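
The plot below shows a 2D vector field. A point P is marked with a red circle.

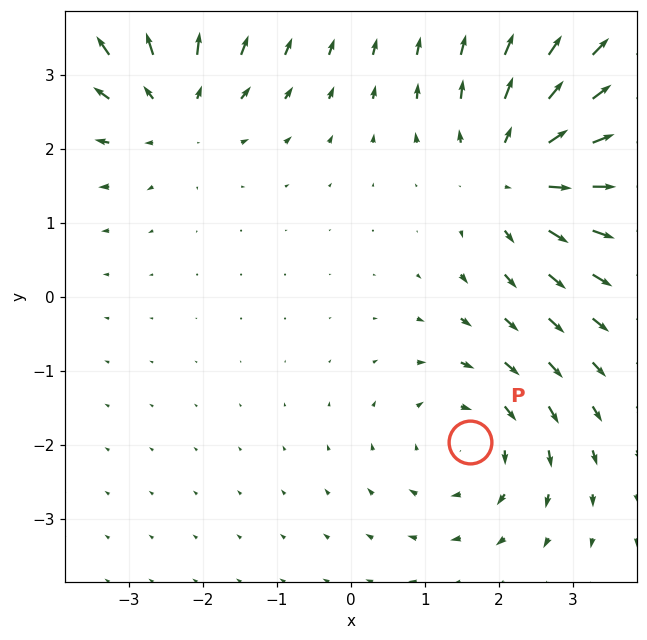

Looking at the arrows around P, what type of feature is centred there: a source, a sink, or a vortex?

At P (1.6, -2.0) the arrows circulate clockwise. Divergence ≈0, curl about -3 — near-zero divergence with nonzero curl is a vortex.

vortex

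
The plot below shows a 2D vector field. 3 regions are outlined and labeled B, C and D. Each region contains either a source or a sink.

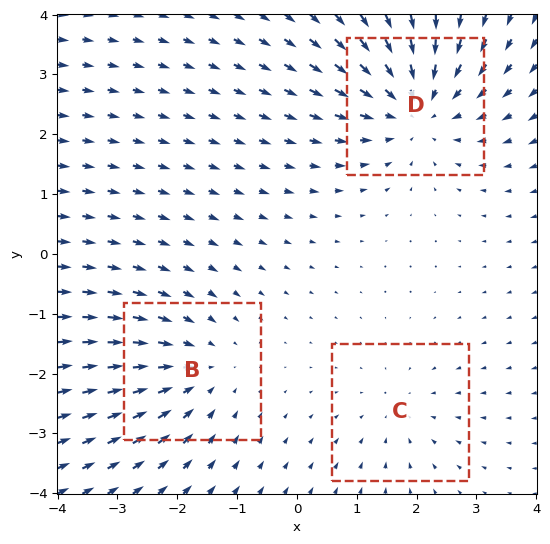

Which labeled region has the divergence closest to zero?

Divergence at each region's feature centre — B: about -3, C: about -2, D: about -4. Region C is closest to zero.

C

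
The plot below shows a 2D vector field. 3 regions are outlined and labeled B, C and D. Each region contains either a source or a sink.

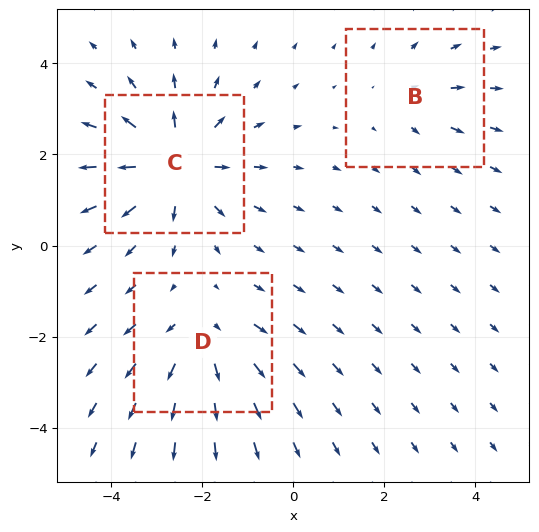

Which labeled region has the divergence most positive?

Divergence at each region's feature centre — B: about +2, C: about +5, D: about +3. Region C is most positive.

C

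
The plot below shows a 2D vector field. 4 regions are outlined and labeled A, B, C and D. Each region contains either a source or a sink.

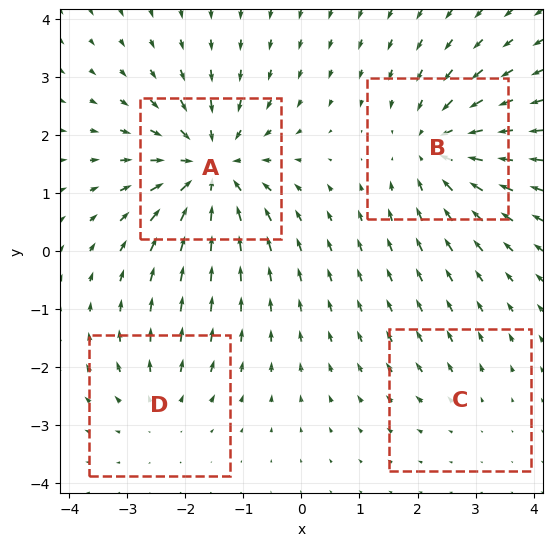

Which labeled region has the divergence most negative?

A

Divergence at each region's feature centre — A: about -7, B: about -5, C: about +2, D: about +3. Region A is most negative.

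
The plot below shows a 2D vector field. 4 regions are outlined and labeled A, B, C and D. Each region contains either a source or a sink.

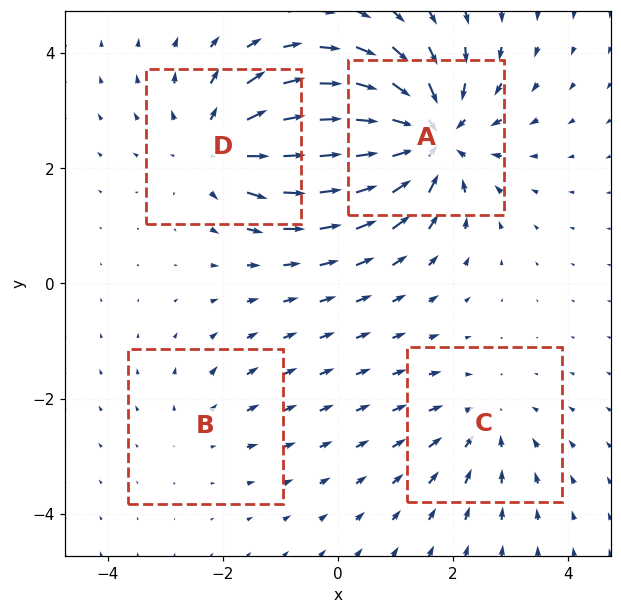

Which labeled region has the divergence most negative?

Divergence at each region's feature centre — A: about -7, B: about +2, C: about -3, D: about +5. Region A is most negative.

A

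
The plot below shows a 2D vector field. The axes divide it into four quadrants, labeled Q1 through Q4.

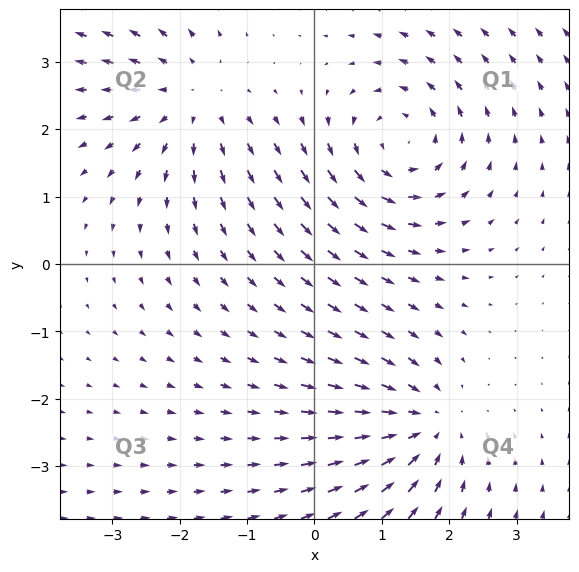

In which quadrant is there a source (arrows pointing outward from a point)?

The source sits at approximately (-1.8, 2.4), which lies in quadrant Q2. The divergence there is about +2, positive as expected for a source.

Q2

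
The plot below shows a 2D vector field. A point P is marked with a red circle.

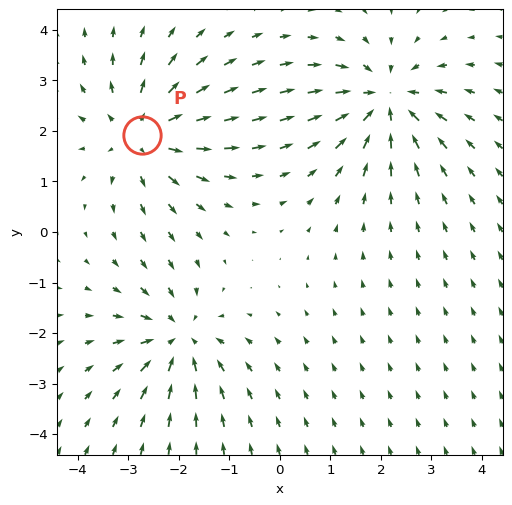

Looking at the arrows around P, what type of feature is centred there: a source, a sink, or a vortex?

source

At P (-2.7, 1.9) the arrows spread outward. Divergence about +4, curl ≈0 — positive divergence with near-zero curl is a source.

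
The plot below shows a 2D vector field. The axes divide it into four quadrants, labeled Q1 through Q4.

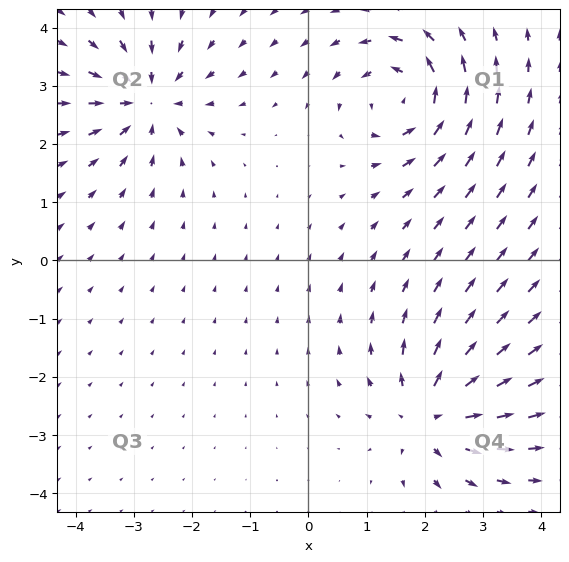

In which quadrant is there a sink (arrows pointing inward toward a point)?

The sink sits at approximately (-2.8, 2.7), which lies in quadrant Q2. The divergence there is about -5, negative as expected for a sink.

Q2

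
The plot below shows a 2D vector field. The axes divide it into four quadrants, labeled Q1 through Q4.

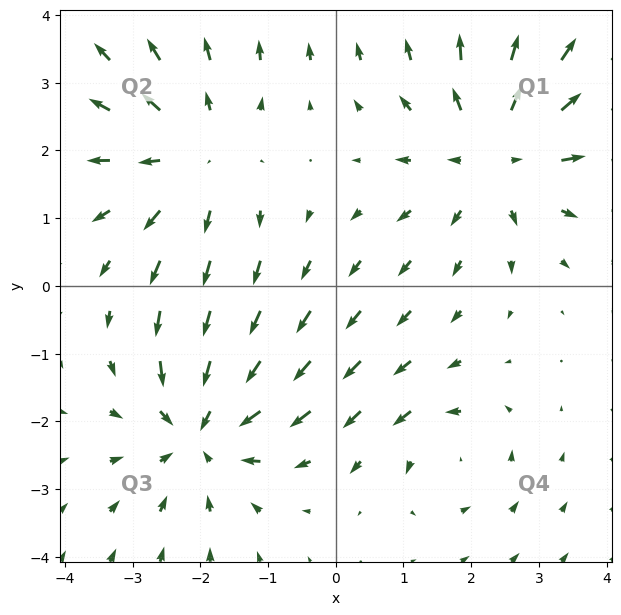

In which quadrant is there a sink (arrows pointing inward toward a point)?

The sink sits at approximately (-2.0, -2.1), which lies in quadrant Q3. The divergence there is about -5, negative as expected for a sink.

Q3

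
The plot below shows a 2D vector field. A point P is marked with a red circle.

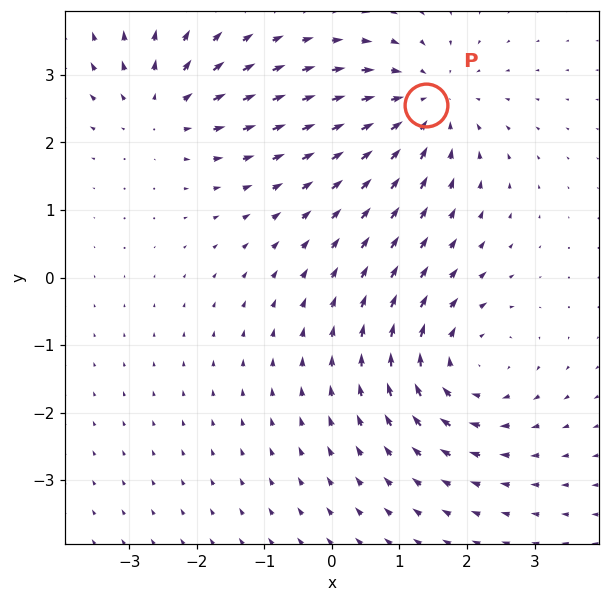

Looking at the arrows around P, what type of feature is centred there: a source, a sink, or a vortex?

sink

At P (1.4, 2.6) the arrows converge inward. Divergence about -4, curl ≈0 — negative divergence with near-zero curl is a sink.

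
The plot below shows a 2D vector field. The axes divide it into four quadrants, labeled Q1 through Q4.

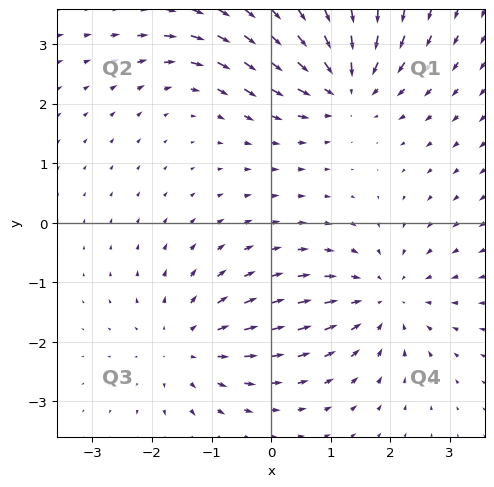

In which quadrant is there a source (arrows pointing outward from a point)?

The source sits at approximately (-1.4, -2.1), which lies in quadrant Q3. The divergence there is about +3, positive as expected for a source.

Q3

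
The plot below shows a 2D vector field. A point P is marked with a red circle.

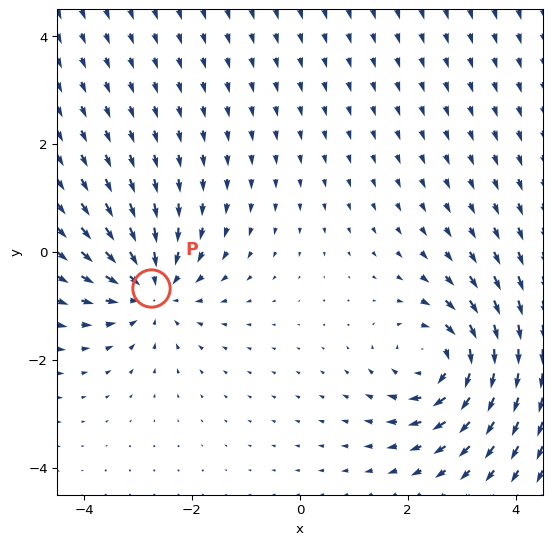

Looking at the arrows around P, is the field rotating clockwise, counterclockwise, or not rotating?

Near P at (-2.8, -0.7) the arrows show no circulation. The curl there is ≈0.

not rotating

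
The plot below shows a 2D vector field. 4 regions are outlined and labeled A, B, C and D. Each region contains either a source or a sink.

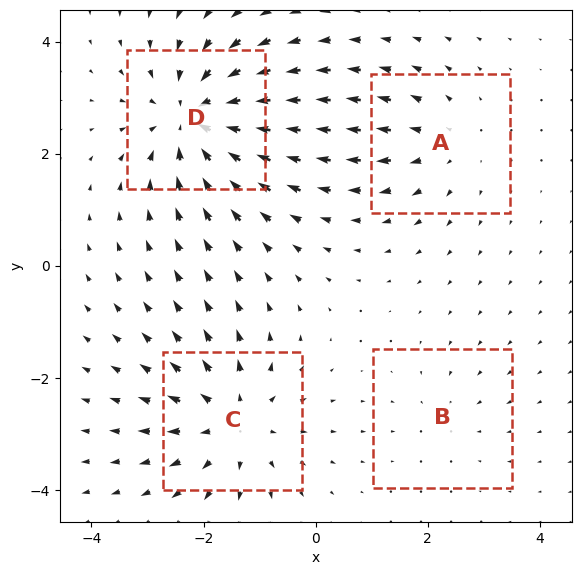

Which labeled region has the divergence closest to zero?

B

Divergence at each region's feature centre — A: about +3, B: about -2, C: about +5, D: about -6. Region B is closest to zero.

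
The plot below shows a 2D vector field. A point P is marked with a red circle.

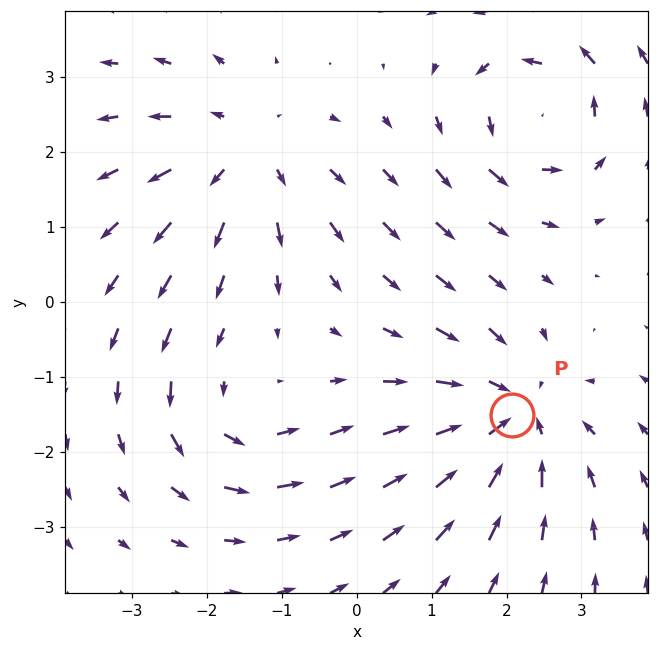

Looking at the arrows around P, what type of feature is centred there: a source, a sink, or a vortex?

At P (2.1, -1.5) the arrows converge inward. Divergence about -5, curl ≈0 — negative divergence with near-zero curl is a sink.

sink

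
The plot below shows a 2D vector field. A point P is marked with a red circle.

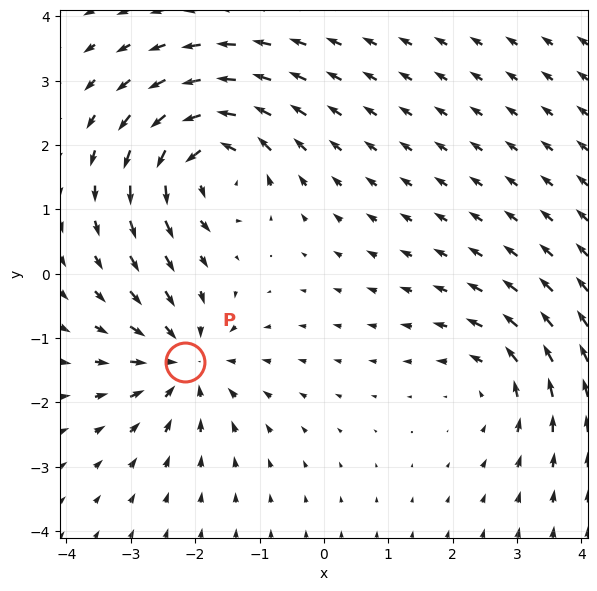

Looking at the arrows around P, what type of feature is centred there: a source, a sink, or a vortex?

sink

At P (-2.2, -1.4) the arrows converge inward. Divergence about -5, curl ≈0 — negative divergence with near-zero curl is a sink.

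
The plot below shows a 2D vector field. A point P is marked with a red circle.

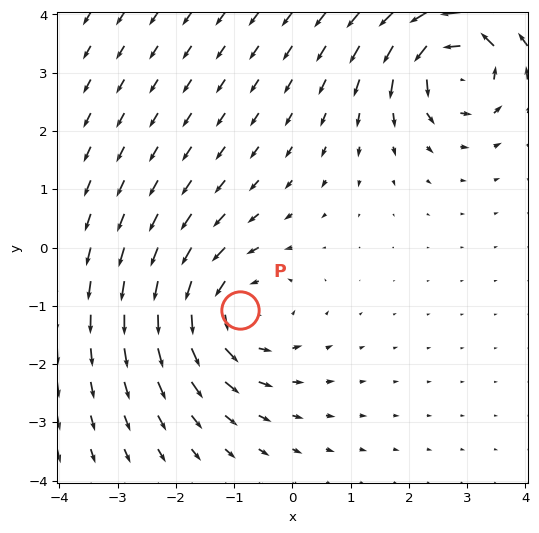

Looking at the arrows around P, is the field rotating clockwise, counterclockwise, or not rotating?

Near P at (-0.9, -1.1) the arrows circulate counterclockwise. The curl (z-component) there is about +4; positive curl means counterclockwise rotation.

counterclockwise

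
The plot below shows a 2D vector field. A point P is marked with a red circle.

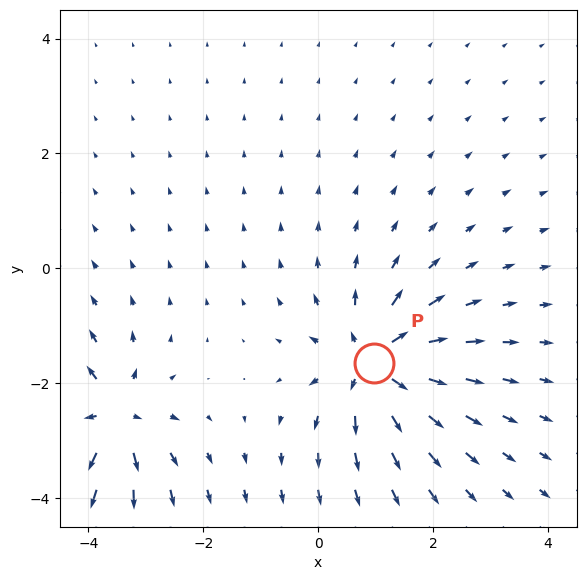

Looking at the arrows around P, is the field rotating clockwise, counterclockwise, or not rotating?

Near P at (1.0, -1.7) the arrows show no circulation. The curl there is ≈0.

not rotating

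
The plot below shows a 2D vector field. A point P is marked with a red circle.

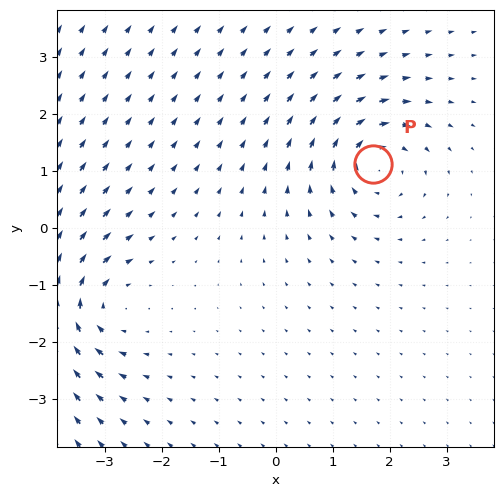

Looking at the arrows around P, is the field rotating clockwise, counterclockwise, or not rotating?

Near P at (1.7, 1.1) the arrows circulate clockwise. The curl (z-component) there is about -5; negative curl means clockwise rotation.

clockwise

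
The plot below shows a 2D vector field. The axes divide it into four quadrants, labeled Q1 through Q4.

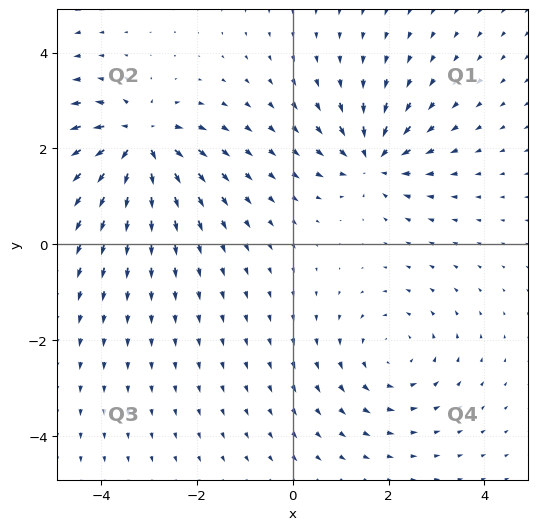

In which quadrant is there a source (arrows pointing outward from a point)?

The source sits at approximately (-3.2, 2.1), which lies in quadrant Q2. The divergence there is about +6, positive as expected for a source.

Q2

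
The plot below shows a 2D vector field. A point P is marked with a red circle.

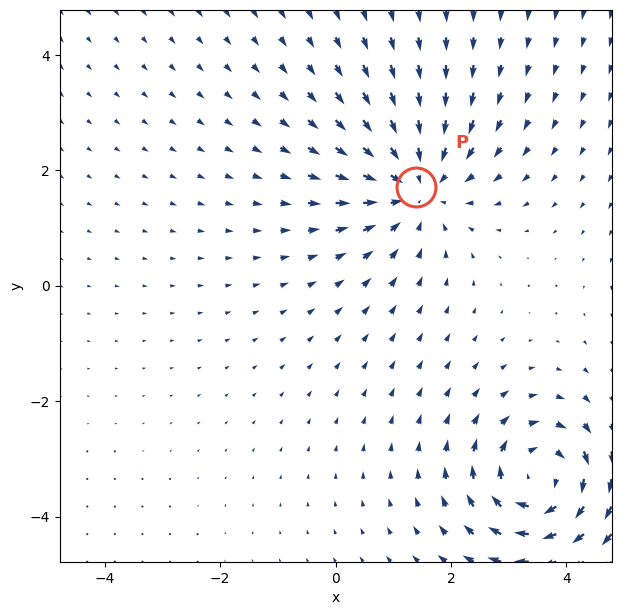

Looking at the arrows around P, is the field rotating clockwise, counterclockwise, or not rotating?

Near P at (1.4, 1.7) the arrows show no circulation. The curl there is ≈0.

not rotating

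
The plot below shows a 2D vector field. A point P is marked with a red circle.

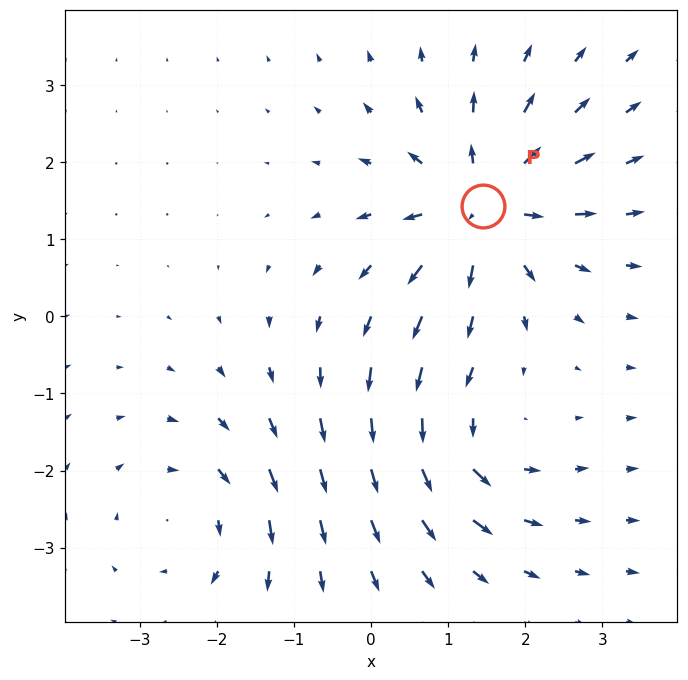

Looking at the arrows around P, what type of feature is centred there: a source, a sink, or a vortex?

At P (1.4, 1.4) the arrows spread outward. Divergence about +6, curl ≈0 — positive divergence with near-zero curl is a source.

source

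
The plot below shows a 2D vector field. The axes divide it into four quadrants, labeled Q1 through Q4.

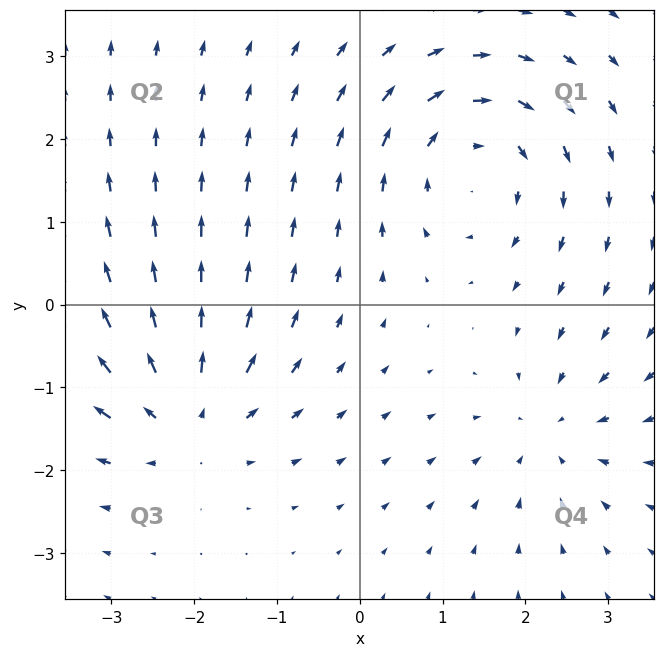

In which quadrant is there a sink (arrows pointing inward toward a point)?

The sink sits at approximately (2.3, -1.5), which lies in quadrant Q4. The divergence there is about -3, negative as expected for a sink.

Q4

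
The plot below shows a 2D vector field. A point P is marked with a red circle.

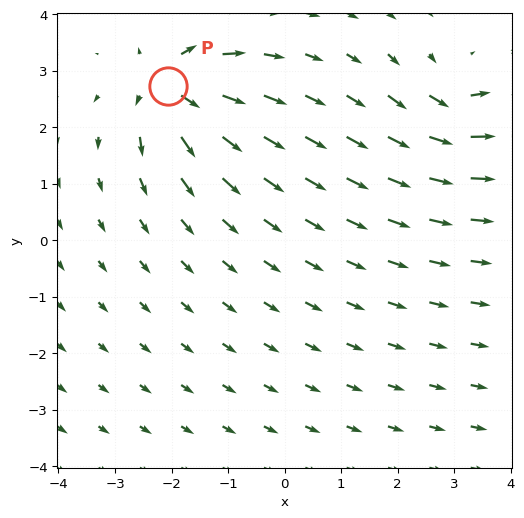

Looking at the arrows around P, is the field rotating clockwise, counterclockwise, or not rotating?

Near P at (-2.1, 2.7) the arrows show no circulation. The curl there is ≈0.

not rotating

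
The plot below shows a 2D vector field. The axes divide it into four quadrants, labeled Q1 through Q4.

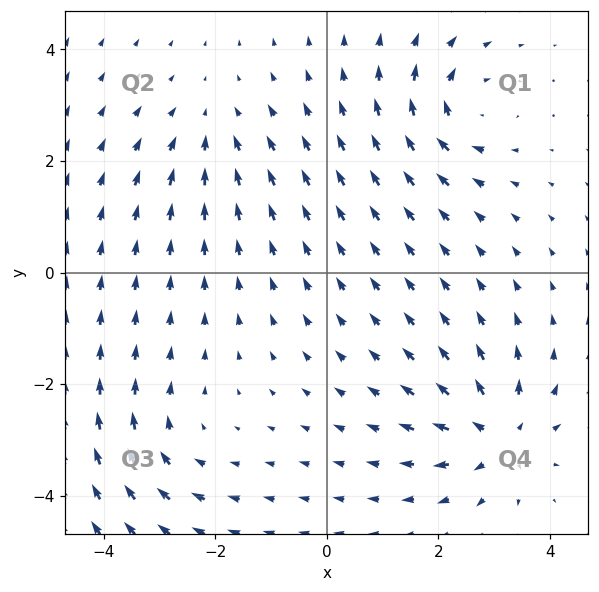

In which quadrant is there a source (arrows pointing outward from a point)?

The source sits at approximately (3.1, -2.9), which lies in quadrant Q4. The divergence there is about +6, positive as expected for a source.

Q4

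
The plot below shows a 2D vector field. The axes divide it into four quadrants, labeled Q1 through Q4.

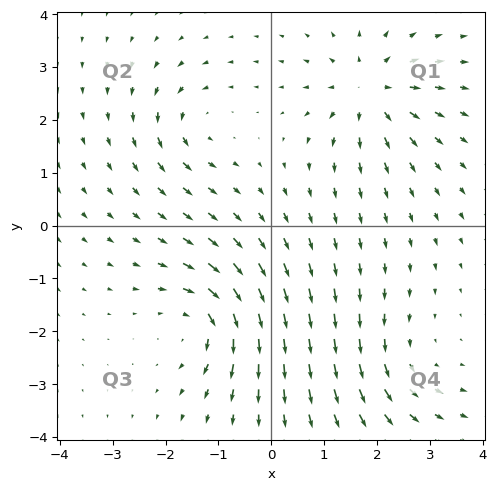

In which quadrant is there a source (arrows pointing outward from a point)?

Q1

The source sits at approximately (1.9, 2.5), which lies in quadrant Q1. The divergence there is about +6, positive as expected for a source.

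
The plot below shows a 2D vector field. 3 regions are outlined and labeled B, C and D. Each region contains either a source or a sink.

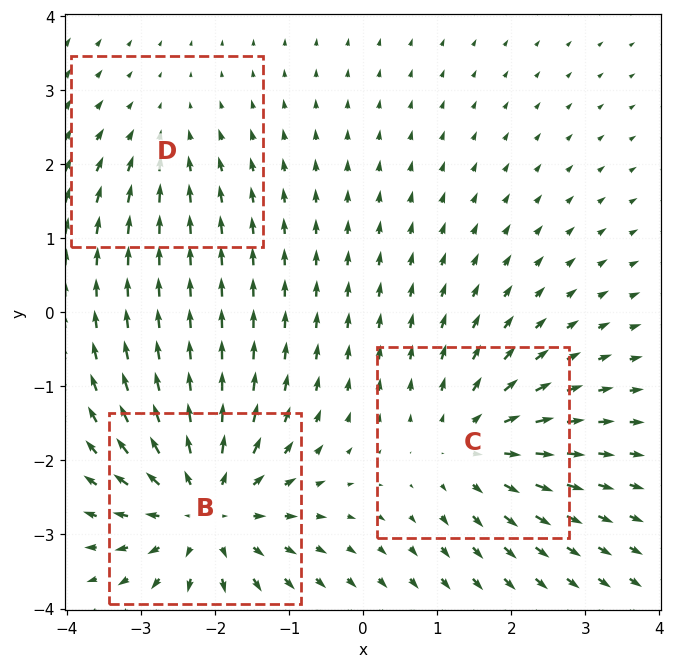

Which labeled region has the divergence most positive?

Divergence at each region's feature centre — B: about +5, C: about +3, D: about -2. Region B is most positive.

B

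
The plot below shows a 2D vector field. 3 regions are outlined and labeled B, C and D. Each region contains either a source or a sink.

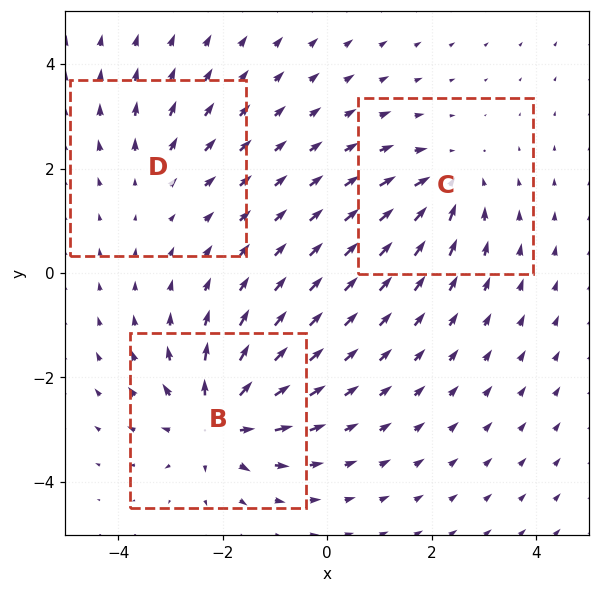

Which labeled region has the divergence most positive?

Divergence at each region's feature centre — B: about +5, C: about -3, D: about +2. Region B is most positive.

B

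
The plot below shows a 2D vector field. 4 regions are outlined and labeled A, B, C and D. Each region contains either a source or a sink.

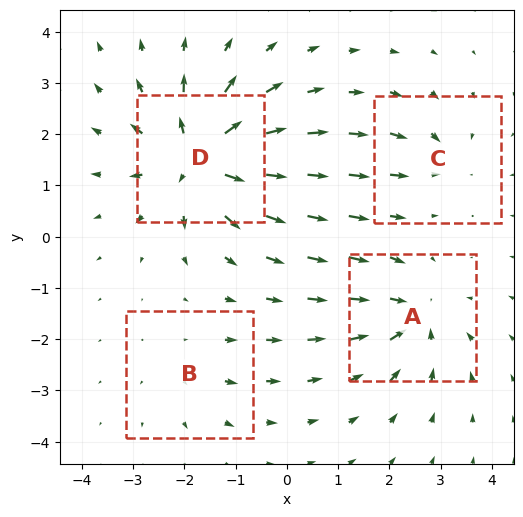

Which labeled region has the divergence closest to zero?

Divergence at each region's feature centre — A: about -5, B: about +2, C: about -3, D: about +8. Region B is closest to zero.

B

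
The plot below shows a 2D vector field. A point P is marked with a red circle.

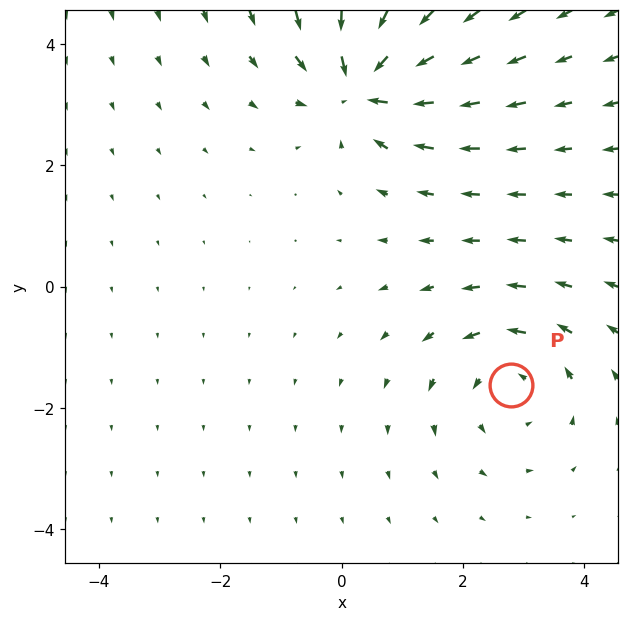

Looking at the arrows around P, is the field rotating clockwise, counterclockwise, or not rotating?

Near P at (2.8, -1.6) the arrows circulate counterclockwise. The curl (z-component) there is about +3; positive curl means counterclockwise rotation.

counterclockwise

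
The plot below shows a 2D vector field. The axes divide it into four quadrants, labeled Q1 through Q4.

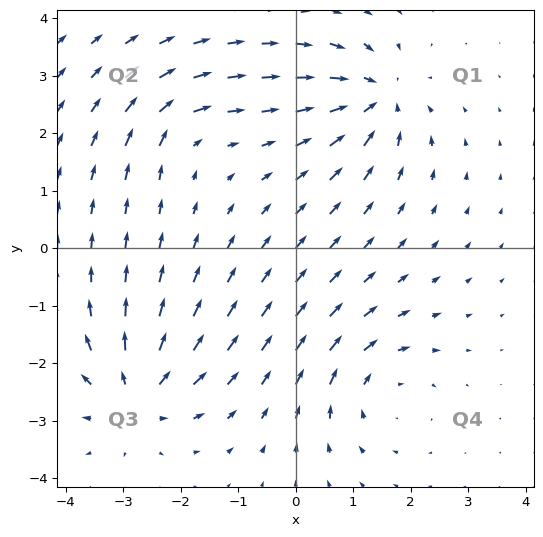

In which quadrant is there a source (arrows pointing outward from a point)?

Q3

The source sits at approximately (-2.8, -2.6), which lies in quadrant Q3. The divergence there is about +6, positive as expected for a source.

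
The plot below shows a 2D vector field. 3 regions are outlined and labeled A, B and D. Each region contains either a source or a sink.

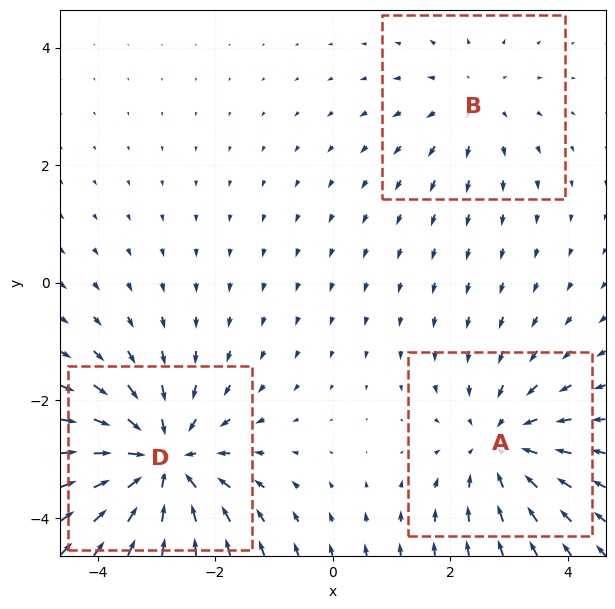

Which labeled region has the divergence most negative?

Divergence at each region's feature centre — A: about -3, B: about +2, D: about -4. Region D is most negative.

D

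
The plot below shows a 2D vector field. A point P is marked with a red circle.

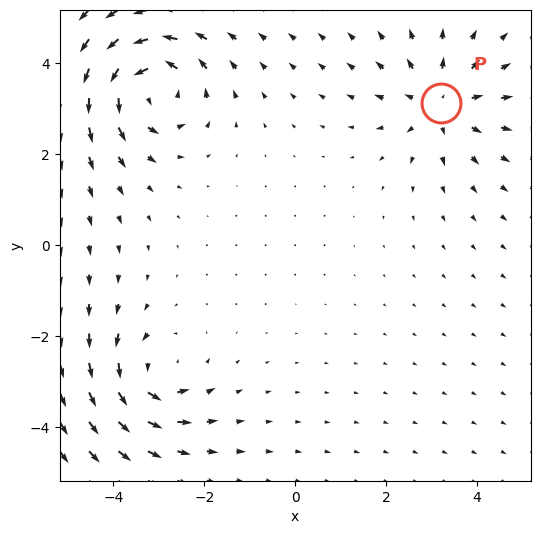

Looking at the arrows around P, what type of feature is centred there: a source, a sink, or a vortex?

At P (3.2, 3.1) the arrows spread outward. Divergence about +3, curl ≈0 — positive divergence with near-zero curl is a source.

source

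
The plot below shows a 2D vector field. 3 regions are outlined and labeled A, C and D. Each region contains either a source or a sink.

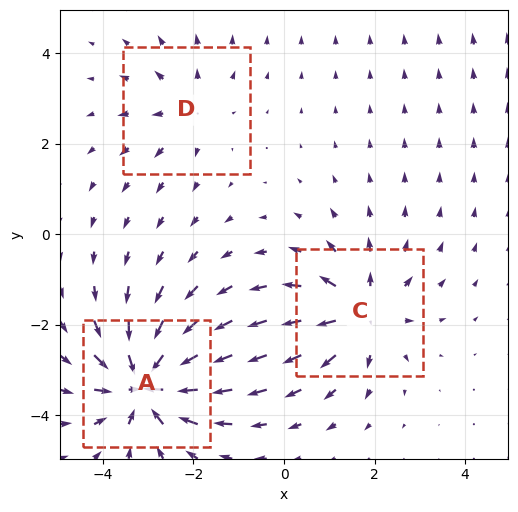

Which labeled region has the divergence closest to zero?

Divergence at each region's feature centre — A: about -6, C: about +4, D: about +2. Region D is closest to zero.

D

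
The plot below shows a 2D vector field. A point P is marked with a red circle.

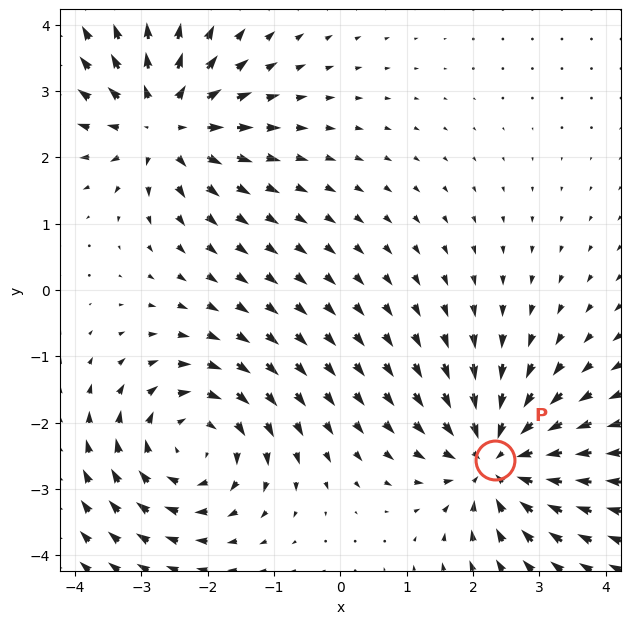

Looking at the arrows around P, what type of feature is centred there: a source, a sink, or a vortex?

sink

At P (2.3, -2.6) the arrows converge inward. Divergence about -5, curl ≈0 — negative divergence with near-zero curl is a sink.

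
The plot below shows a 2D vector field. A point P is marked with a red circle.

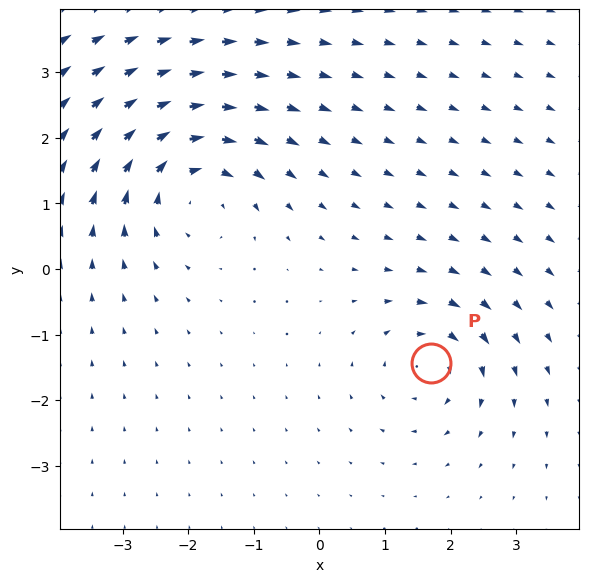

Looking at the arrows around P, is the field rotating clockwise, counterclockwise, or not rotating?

clockwise

Near P at (1.7, -1.4) the arrows circulate clockwise. The curl (z-component) there is about -4; negative curl means clockwise rotation.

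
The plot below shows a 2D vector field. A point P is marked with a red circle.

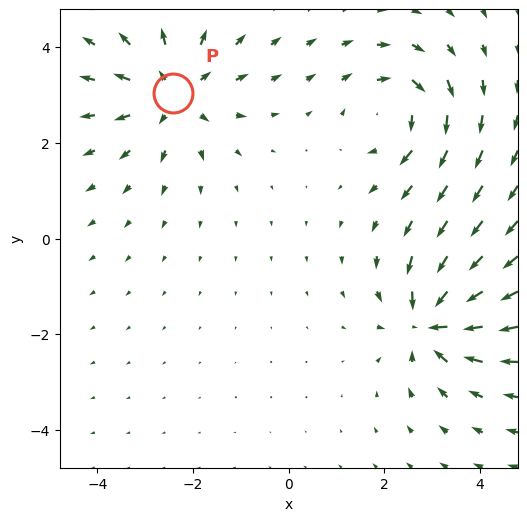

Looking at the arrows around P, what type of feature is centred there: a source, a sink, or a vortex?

source

At P (-2.4, 3.0) the arrows spread outward. Divergence about +5, curl ≈0 — positive divergence with near-zero curl is a source.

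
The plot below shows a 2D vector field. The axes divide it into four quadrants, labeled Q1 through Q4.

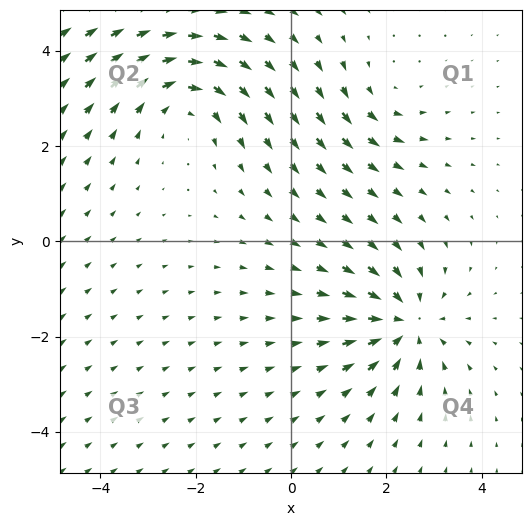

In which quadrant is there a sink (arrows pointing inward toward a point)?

The sink sits at approximately (2.4, -1.7), which lies in quadrant Q4. The divergence there is about -5, negative as expected for a sink.

Q4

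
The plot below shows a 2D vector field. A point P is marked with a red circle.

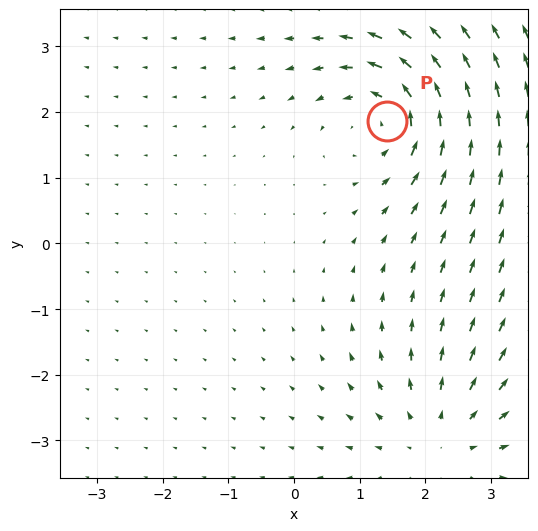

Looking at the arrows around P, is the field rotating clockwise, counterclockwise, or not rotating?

counterclockwise

Near P at (1.4, 1.9) the arrows circulate counterclockwise. The curl (z-component) there is about +4; positive curl means counterclockwise rotation.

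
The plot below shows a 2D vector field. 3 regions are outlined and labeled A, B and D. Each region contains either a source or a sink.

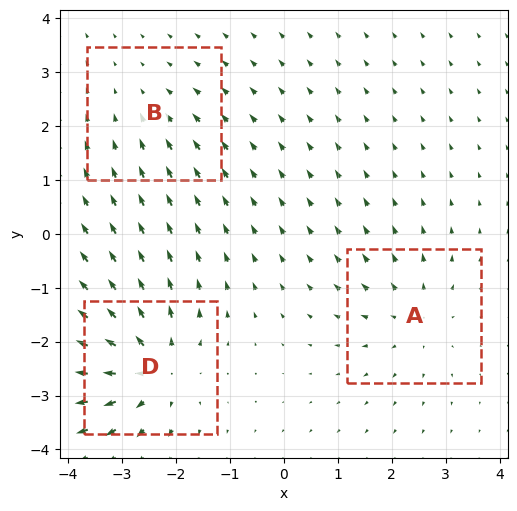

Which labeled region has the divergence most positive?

Divergence at each region's feature centre — A: about +3, B: about -2, D: about +5. Region D is most positive.

D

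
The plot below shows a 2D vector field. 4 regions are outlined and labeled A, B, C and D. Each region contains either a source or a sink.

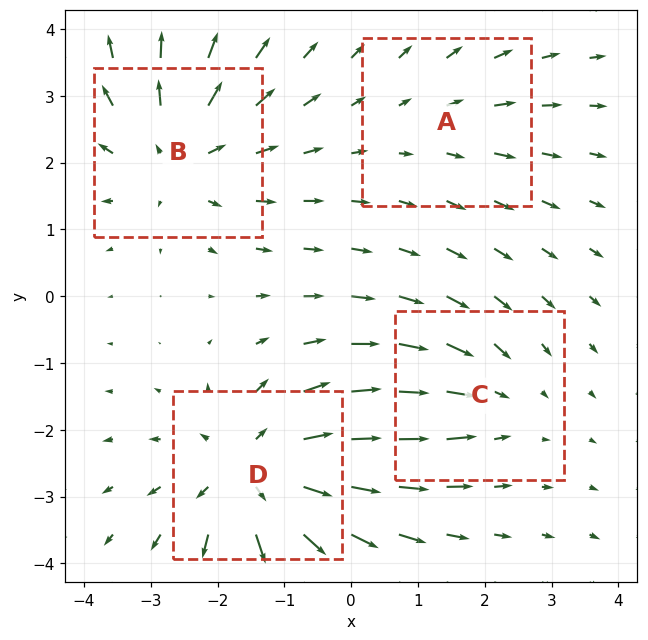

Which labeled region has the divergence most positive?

D

Divergence at each region's feature centre — A: about +2, B: about +5, C: about -3, D: about +6. Region D is most positive.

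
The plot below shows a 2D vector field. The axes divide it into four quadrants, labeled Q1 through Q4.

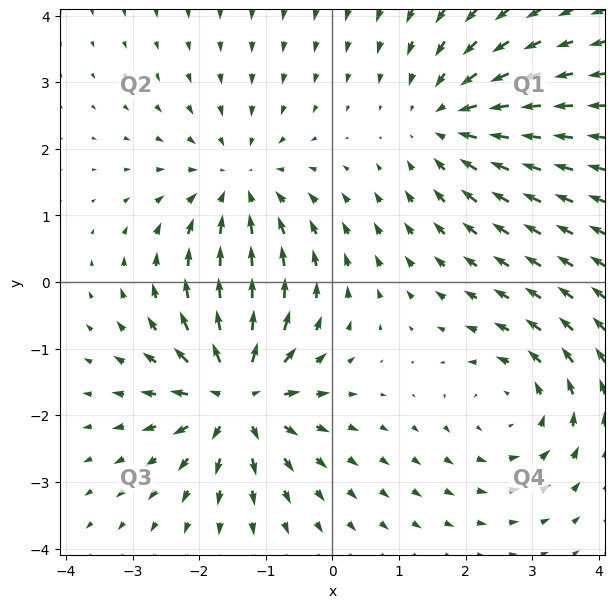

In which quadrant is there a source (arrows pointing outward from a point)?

Q3

The source sits at approximately (-1.4, -1.7), which lies in quadrant Q3. The divergence there is about +7, positive as expected for a source.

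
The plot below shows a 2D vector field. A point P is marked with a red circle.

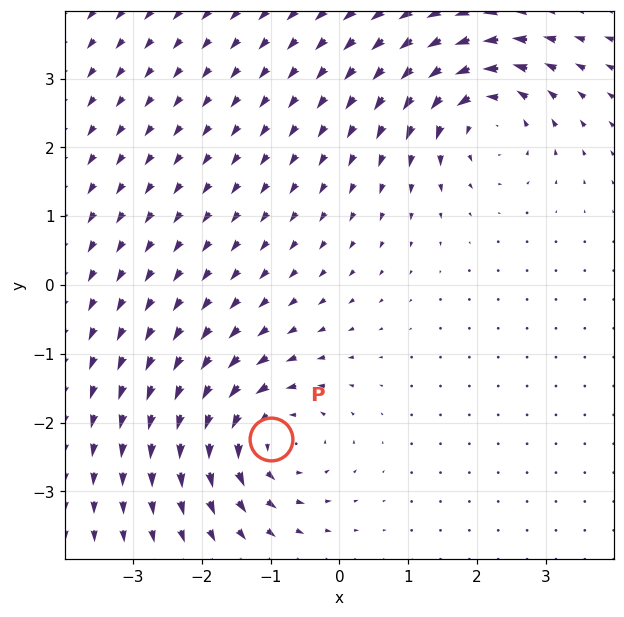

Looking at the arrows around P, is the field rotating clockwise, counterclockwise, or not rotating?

Near P at (-1.0, -2.2) the arrows circulate counterclockwise. The curl (z-component) there is about +3; positive curl means counterclockwise rotation.

counterclockwise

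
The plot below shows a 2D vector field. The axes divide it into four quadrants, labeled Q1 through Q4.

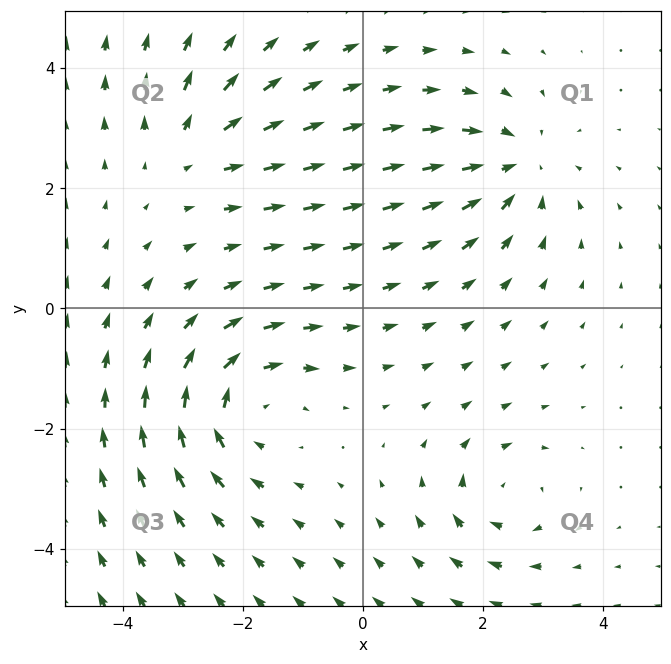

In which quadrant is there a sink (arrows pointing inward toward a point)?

Q1

The sink sits at approximately (2.5, 2.4), which lies in quadrant Q1. The divergence there is about -4, negative as expected for a sink.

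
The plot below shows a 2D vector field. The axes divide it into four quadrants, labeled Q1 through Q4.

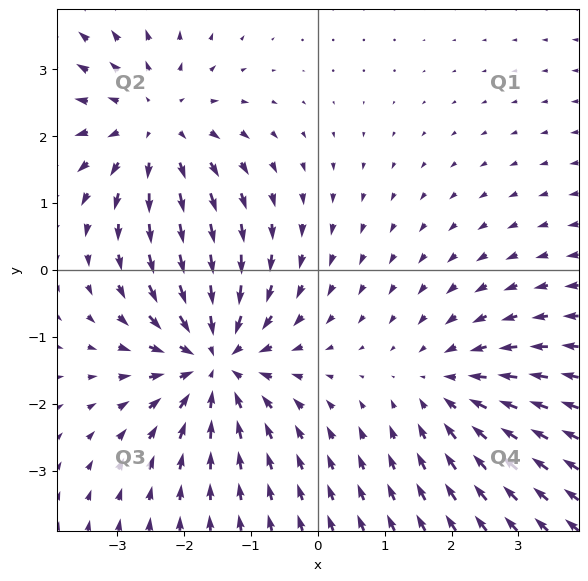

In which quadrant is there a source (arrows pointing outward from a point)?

The source sits at approximately (-2.4, 2.1), which lies in quadrant Q2. The divergence there is about +3, positive as expected for a source.

Q2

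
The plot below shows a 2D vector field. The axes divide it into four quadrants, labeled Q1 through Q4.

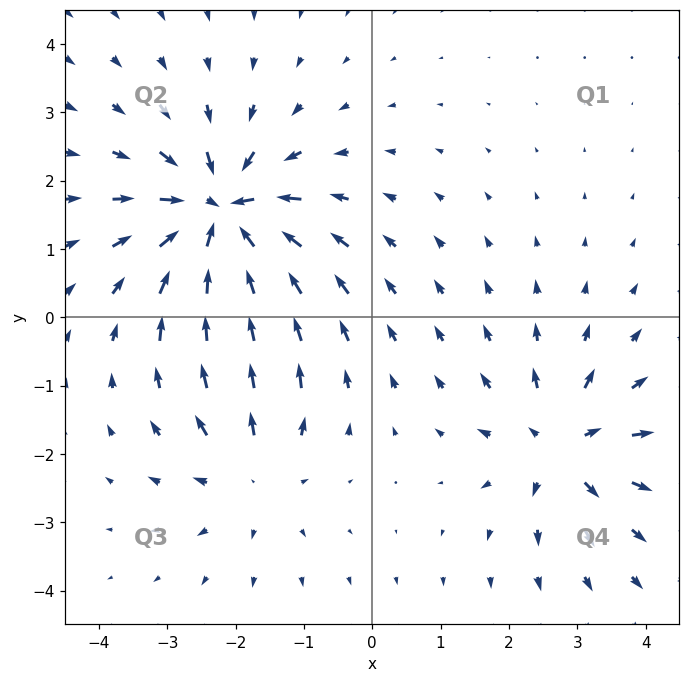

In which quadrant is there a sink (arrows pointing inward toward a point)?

Q2

The sink sits at approximately (-2.2, 1.5), which lies in quadrant Q2. The divergence there is about -6, negative as expected for a sink.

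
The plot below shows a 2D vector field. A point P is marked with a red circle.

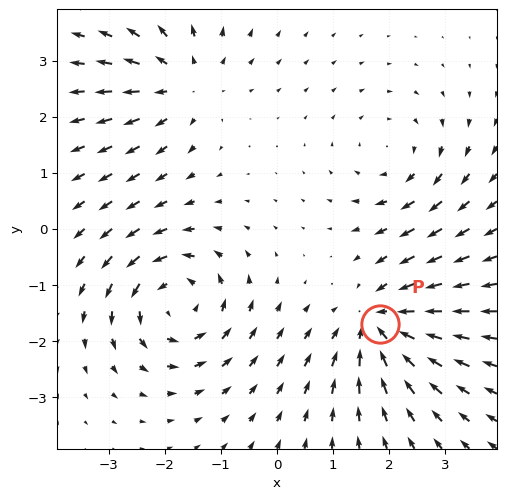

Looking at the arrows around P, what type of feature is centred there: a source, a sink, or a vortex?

At P (1.8, -1.7) the arrows converge inward. Divergence about -5, curl ≈0 — negative divergence with near-zero curl is a sink.

sink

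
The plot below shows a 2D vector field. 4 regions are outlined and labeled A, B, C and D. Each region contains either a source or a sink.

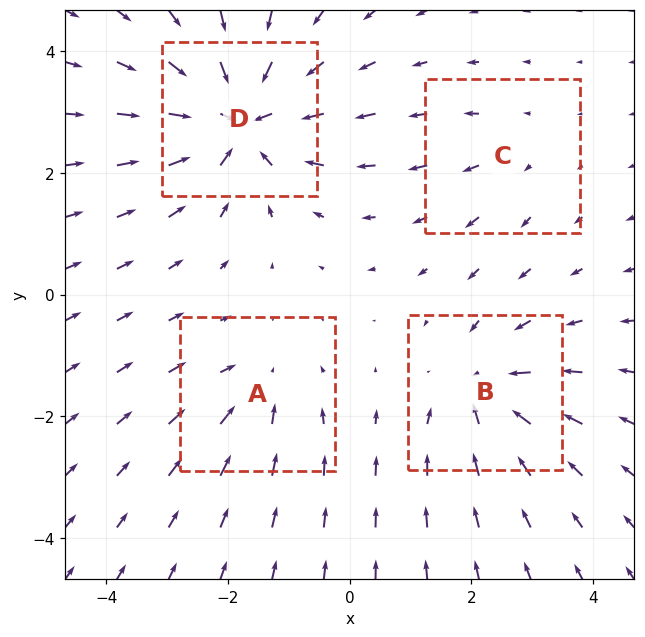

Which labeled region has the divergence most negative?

D

Divergence at each region's feature centre — A: about -3, B: about -5, C: about +2, D: about -7. Region D is most negative.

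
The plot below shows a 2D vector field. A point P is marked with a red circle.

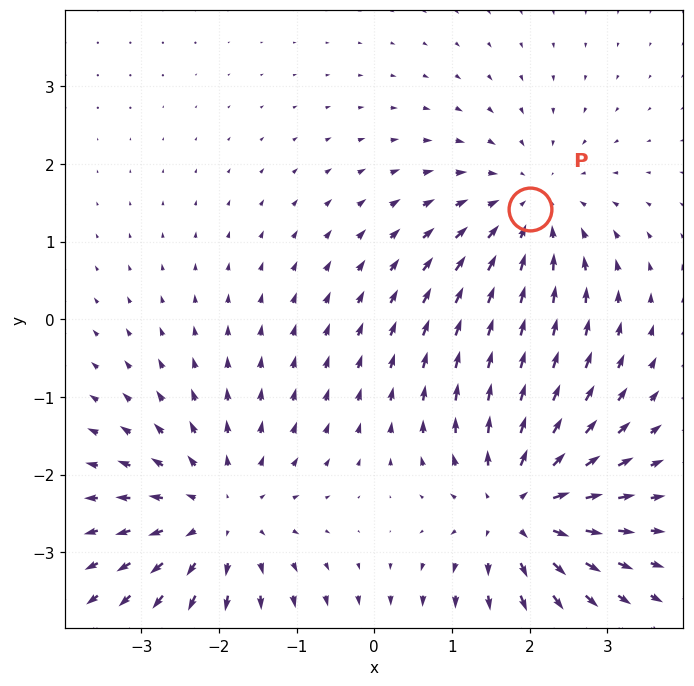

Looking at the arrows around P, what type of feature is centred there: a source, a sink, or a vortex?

sink

At P (2.0, 1.4) the arrows converge inward. Divergence about -3, curl ≈0 — negative divergence with near-zero curl is a sink.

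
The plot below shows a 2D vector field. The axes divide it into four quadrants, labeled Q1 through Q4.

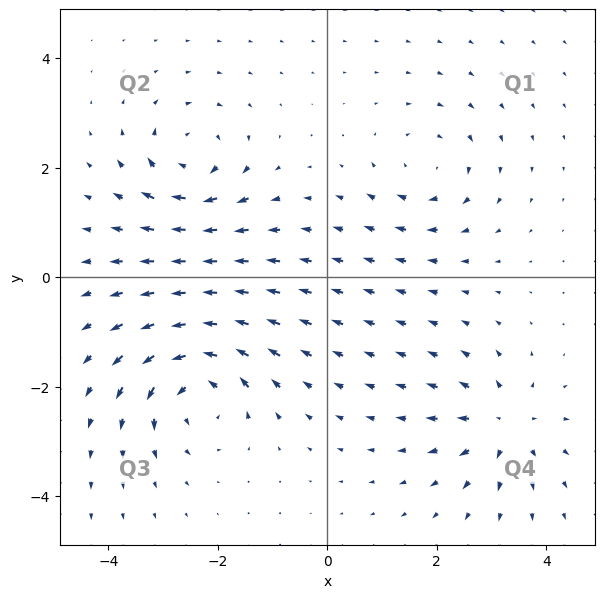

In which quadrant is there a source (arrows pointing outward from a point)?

Q4

The source sits at approximately (3.2, -2.7), which lies in quadrant Q4. The divergence there is about +5, positive as expected for a source.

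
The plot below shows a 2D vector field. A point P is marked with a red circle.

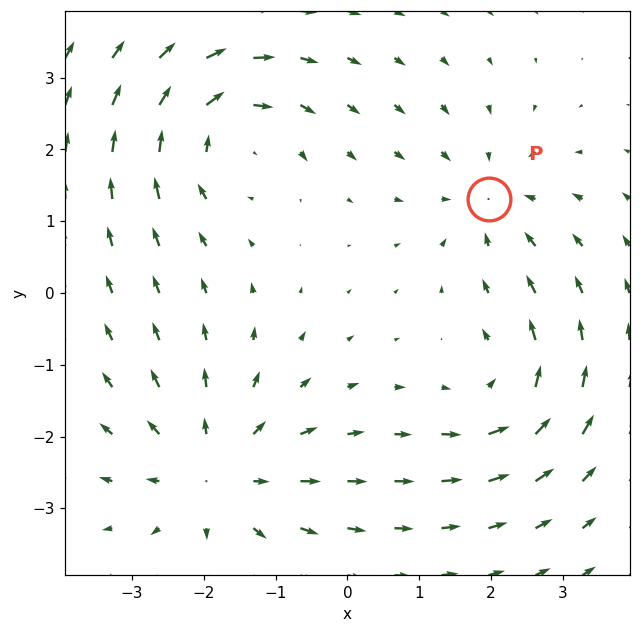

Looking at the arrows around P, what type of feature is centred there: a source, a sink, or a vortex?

At P (2.0, 1.3) the arrows converge inward. Divergence about -3, curl ≈0 — negative divergence with near-zero curl is a sink.

sink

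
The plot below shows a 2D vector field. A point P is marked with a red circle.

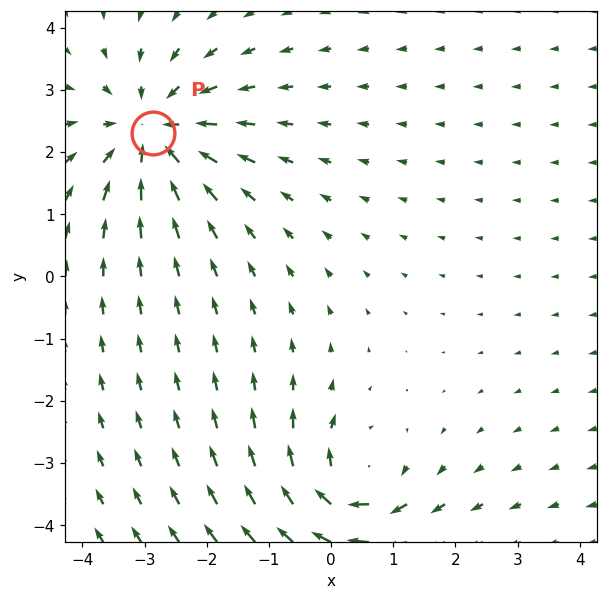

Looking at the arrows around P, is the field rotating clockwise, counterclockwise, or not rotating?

not rotating

Near P at (-2.9, 2.3) the arrows show no circulation. The curl there is ≈0.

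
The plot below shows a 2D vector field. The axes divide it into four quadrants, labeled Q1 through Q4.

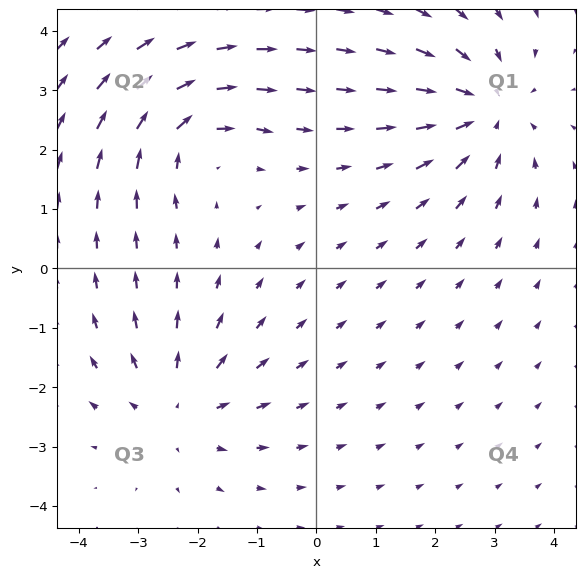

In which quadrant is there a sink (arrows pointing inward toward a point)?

Q1

The sink sits at approximately (2.8, 2.7), which lies in quadrant Q1. The divergence there is about -4, negative as expected for a sink.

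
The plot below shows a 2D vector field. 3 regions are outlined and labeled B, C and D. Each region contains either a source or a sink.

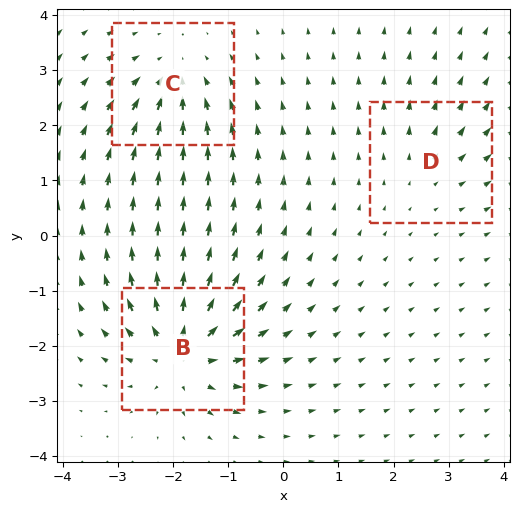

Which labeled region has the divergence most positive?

B

Divergence at each region's feature centre — B: about +6, C: about -4, D: about +2. Region B is most positive.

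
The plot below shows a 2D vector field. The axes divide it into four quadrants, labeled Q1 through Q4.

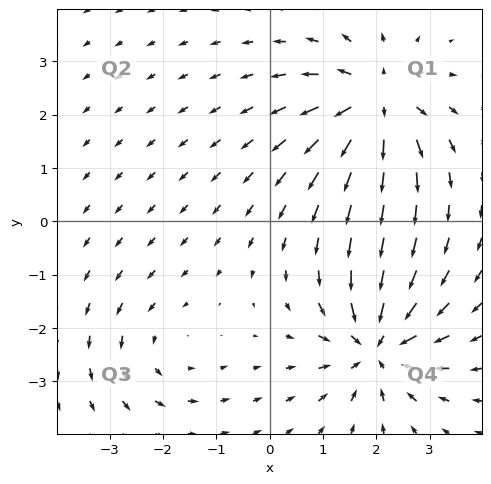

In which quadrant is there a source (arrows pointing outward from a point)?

The source sits at approximately (2.0, 2.2), which lies in quadrant Q1. The divergence there is about +5, positive as expected for a source.

Q1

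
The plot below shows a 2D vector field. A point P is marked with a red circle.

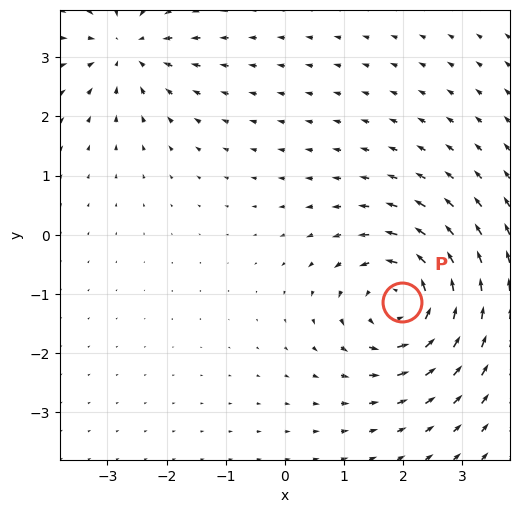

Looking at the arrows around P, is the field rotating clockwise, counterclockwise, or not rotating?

counterclockwise

Near P at (2.0, -1.1) the arrows circulate counterclockwise. The curl (z-component) there is about +5; positive curl means counterclockwise rotation.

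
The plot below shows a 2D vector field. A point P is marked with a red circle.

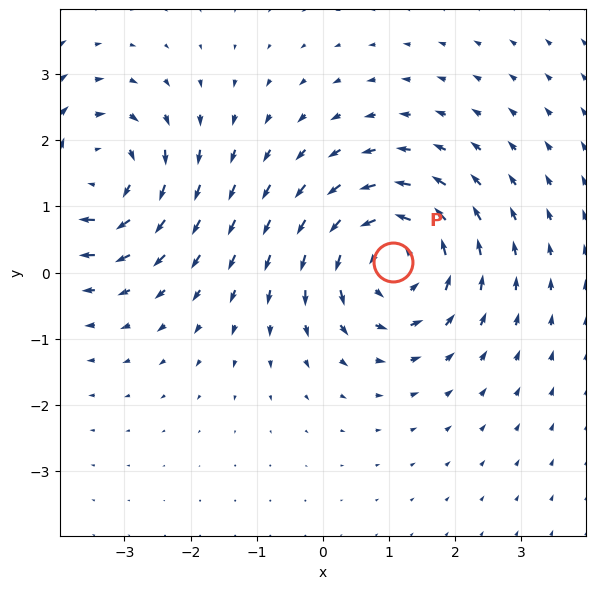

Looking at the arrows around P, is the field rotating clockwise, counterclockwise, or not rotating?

Near P at (1.1, 0.2) the arrows circulate counterclockwise. The curl (z-component) there is about +3; positive curl means counterclockwise rotation.

counterclockwise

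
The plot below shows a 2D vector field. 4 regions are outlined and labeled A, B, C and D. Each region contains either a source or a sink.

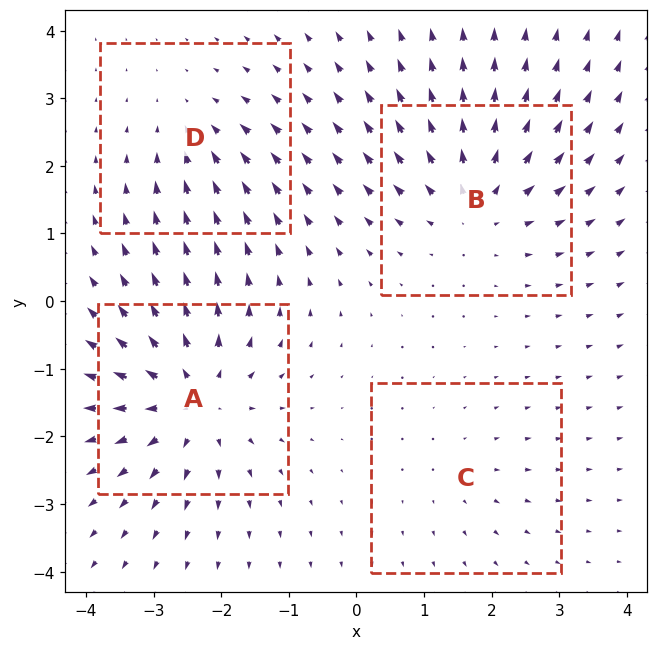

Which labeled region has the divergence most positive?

A

Divergence at each region's feature centre — A: about +6, B: about +5, C: about +2, D: about -3. Region A is most positive.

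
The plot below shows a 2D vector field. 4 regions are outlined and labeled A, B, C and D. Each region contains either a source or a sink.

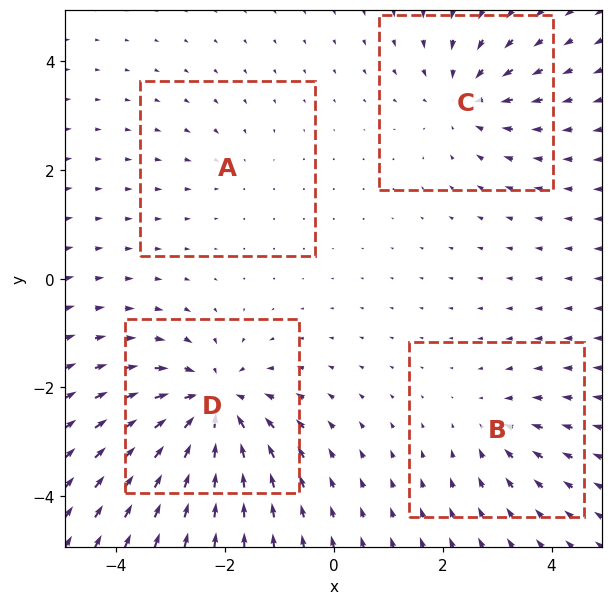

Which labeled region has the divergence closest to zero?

A

Divergence at each region's feature centre — A: about -2, B: about -3, C: about -5, D: about -7. Region A is closest to zero.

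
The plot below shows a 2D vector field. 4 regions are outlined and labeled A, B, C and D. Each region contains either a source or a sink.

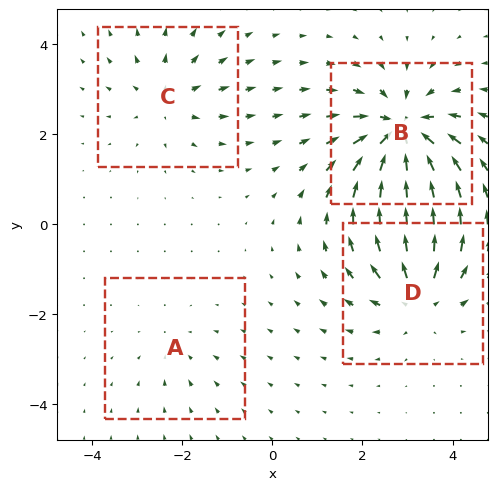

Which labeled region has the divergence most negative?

B

Divergence at each region's feature centre — A: about -2, B: about -7, C: about +4, D: about +5. Region B is most negative.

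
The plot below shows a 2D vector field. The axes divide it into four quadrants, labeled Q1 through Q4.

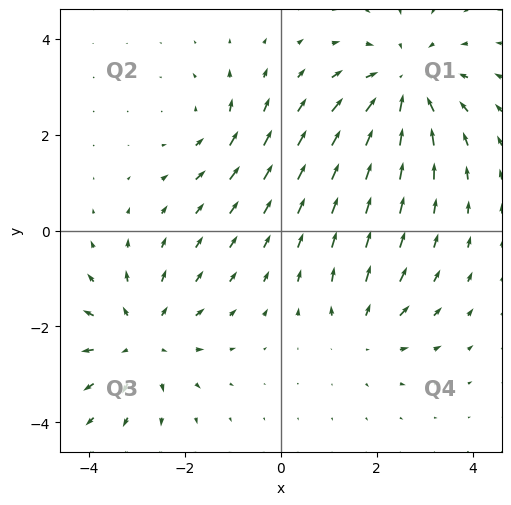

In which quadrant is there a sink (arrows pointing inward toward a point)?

Q1

The sink sits at approximately (2.6, 3.0), which lies in quadrant Q1. The divergence there is about -4, negative as expected for a sink.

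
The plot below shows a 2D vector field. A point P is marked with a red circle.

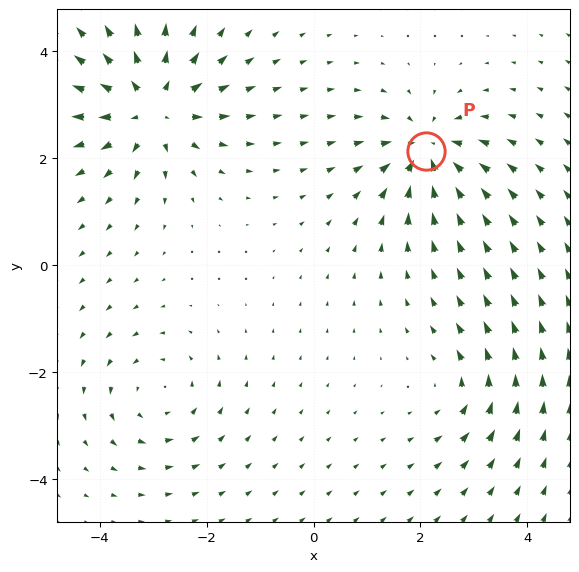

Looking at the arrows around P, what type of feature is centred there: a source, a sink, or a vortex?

sink

At P (2.1, 2.1) the arrows converge inward. Divergence about -6, curl ≈0 — negative divergence with near-zero curl is a sink.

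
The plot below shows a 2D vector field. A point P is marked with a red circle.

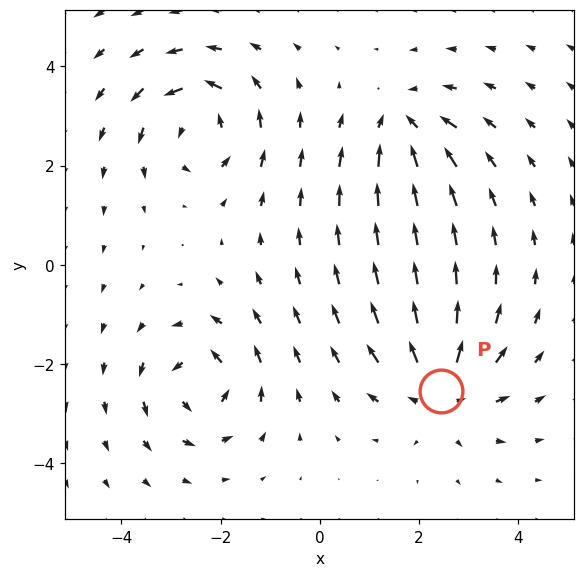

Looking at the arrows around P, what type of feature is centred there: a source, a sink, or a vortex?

At P (2.4, -2.5) the arrows spread outward. Divergence about +5, curl ≈0 — positive divergence with near-zero curl is a source.

source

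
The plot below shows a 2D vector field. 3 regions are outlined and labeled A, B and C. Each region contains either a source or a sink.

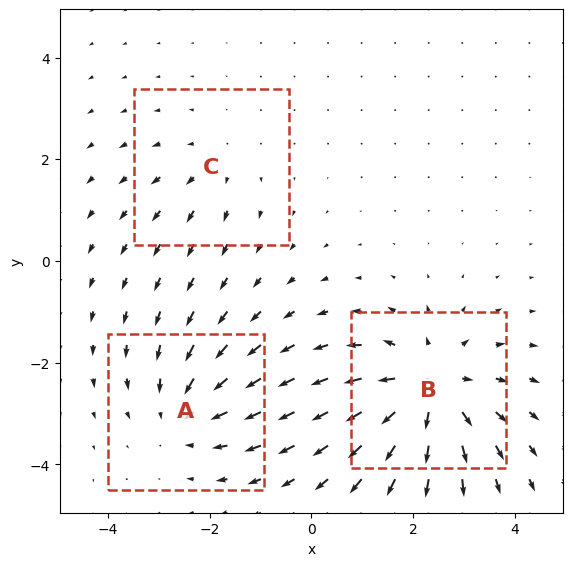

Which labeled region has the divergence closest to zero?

C

Divergence at each region's feature centre — A: about -3, B: about +4, C: about +2. Region C is closest to zero.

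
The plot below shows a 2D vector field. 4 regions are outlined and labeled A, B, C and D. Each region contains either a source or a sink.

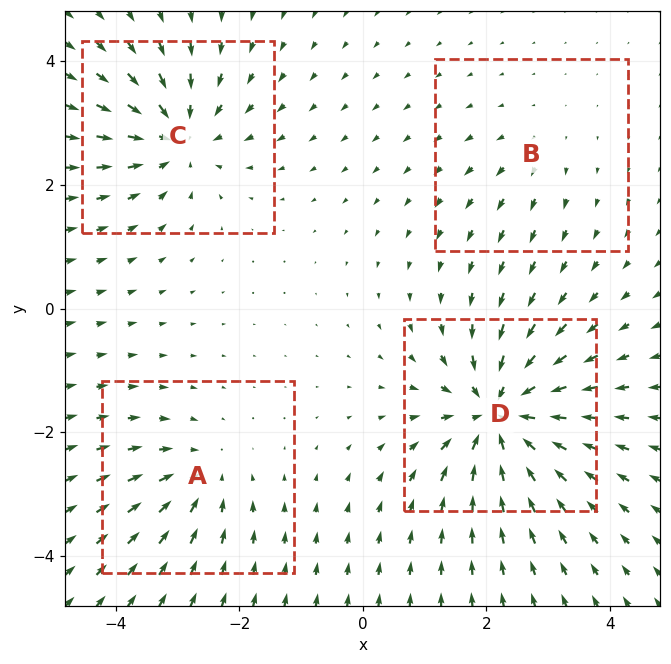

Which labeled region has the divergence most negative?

Divergence at each region's feature centre — A: about -4, B: about +2, C: about -5, D: about -8. Region D is most negative.

D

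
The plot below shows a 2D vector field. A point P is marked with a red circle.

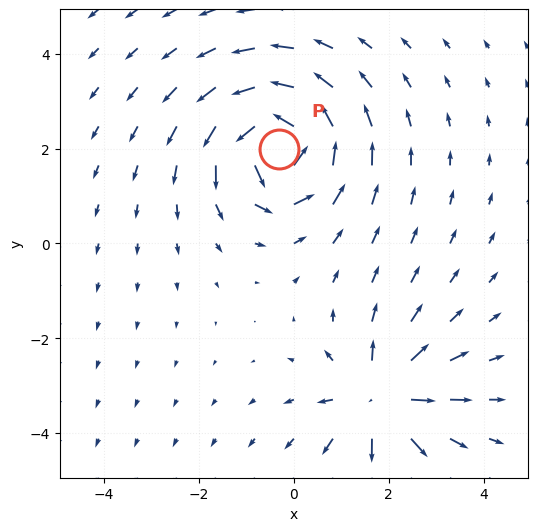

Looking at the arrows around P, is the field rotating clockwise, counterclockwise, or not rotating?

counterclockwise

Near P at (-0.3, 2.0) the arrows circulate counterclockwise. The curl (z-component) there is about +6; positive curl means counterclockwise rotation.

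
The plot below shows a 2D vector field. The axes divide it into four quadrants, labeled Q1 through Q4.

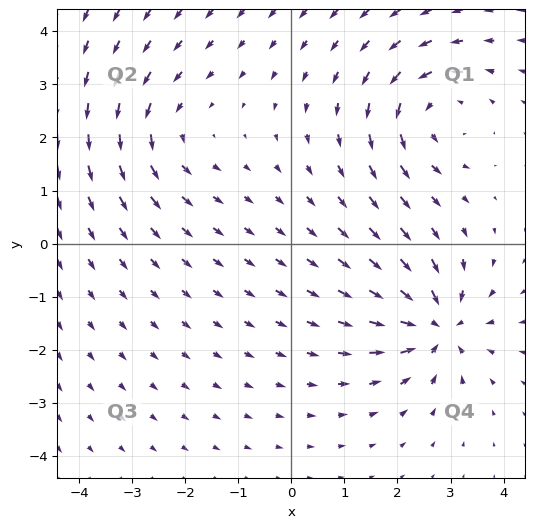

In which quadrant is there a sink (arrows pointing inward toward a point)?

Q4

The sink sits at approximately (2.8, -1.6), which lies in quadrant Q4. The divergence there is about -7, negative as expected for a sink.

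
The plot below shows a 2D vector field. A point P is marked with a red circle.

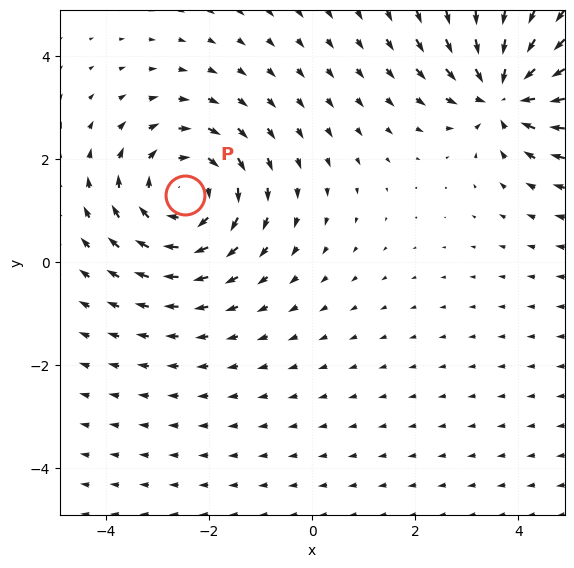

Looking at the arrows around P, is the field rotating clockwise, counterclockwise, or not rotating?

clockwise

Near P at (-2.5, 1.3) the arrows circulate clockwise. The curl (z-component) there is about -3; negative curl means clockwise rotation.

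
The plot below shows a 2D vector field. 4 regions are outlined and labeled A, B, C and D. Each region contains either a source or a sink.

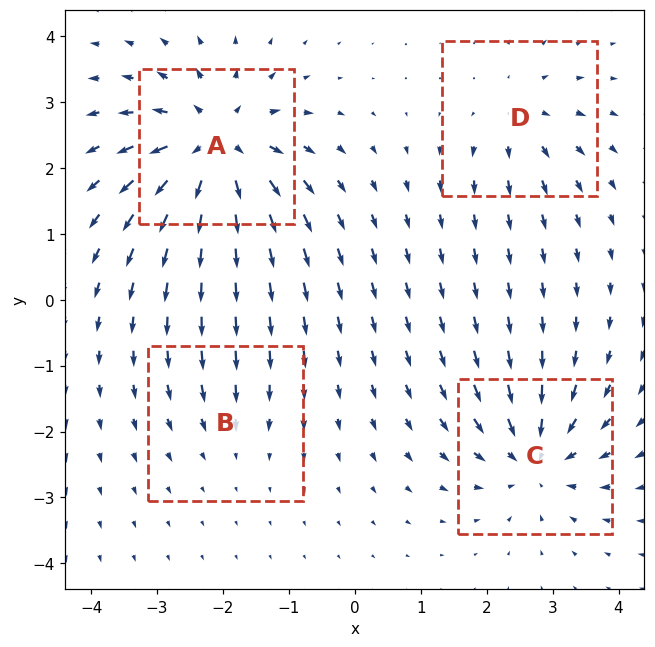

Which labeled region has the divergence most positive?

Divergence at each region's feature centre — A: about +8, B: about -2, C: about -6, D: about +4. Region A is most positive.

A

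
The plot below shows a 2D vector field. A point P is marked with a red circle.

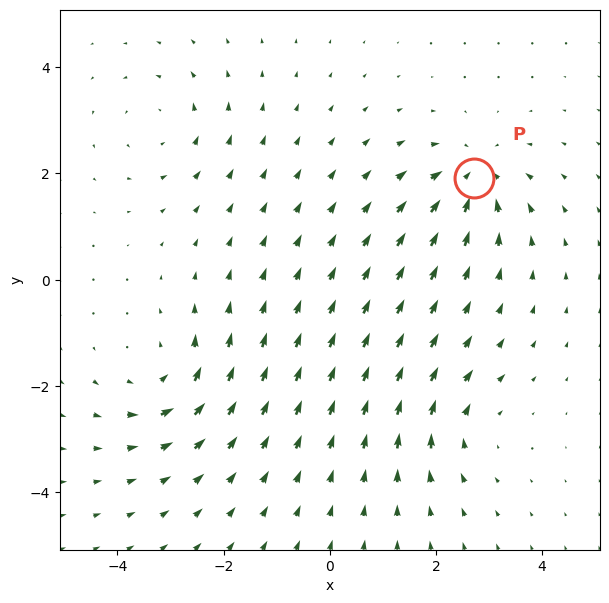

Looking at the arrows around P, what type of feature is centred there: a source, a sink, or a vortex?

At P (2.7, 1.9) the arrows converge inward. Divergence about -6, curl ≈0 — negative divergence with near-zero curl is a sink.

sink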